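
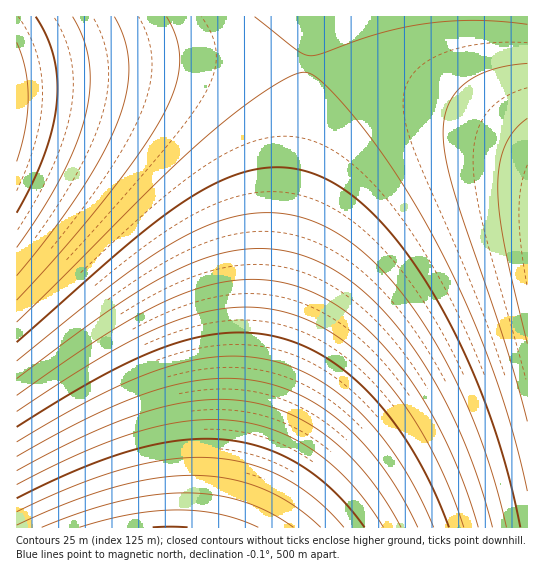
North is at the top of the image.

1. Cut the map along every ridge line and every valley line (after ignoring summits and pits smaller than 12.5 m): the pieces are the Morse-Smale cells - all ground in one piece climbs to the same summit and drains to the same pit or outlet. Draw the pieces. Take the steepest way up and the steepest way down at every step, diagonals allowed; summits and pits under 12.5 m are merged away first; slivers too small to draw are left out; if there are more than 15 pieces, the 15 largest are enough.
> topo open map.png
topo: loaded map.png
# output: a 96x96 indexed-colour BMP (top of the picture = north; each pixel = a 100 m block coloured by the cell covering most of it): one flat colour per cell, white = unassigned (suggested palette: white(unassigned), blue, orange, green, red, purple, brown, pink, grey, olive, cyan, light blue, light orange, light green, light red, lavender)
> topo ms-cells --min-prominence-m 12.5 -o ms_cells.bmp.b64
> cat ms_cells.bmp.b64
<image width="96" height="96" href="data:image/bmp;base64,Qk12EgAAAAAAAHYAAAAoAAAAYAAAAGAAAAABAAQAAAAAAAASAAATCwAAEwsAABAAAAAAAAAA////ALR3HwAOf/8ALKAsACgn1gC9Z5QAS1aMAMJ34wB/f38AIr28AM++FwDox64AeLv/AIrfmACWmP8A1bDFABERERERERERERERERERERERERESIiIiIiIiIiIiIiIiIiIiIiIiIiIiIiIiIiIiIhERERERERERERERERERERERERERIiIiIiIiIiIiIiIiIiIiIiIiIiIiIiIiIiIiIhERERERERERERERERERERERERERIiIiIiIiIiIiIiIiIiIiIiIiIiIiIiIiIiIiIhERERERERERERERERERERERERERIiIiIiIiIiIiIiIiIiIiIiIiIiIiIiIiIiIiIhERERERERERERERERERERERERERIiIiIiIiIiIiIiIiIiIiIiIiIiIiIiIiIiIiIhEREREREREREREREREREREREREREiIiIiIiIiIiIiIiIiIiIiIiIiIiIiIiIiIiIhEREREREREREREREREREREREREREiIiIiIiIiIiIiIiIiIiIiIiIiIiIiIiIiIiIhEREREREREREREREREREREREREREiIiIiIiIiIiIiIiIiIiIiIiIiIiIiIiIiIiIhEREREREREREREREREREREREREREiIiIiIiIiIiIiIiIiIiIiIiIiIiIiIiIiIiIhERERERERERERERERERERERERERESIiIiIiIiIiIiIiIiIiIiIiIiIiIiIiIiIiIhERERERERERERERERERERERERERESIiIiIiIiIiIiIiIiIiIiIiIiIiIiIiIiIiIhERERERERERERERERERERERERERESIiIiIiIiIiIiIiIiIiIiIiIiIiIiIiIiIiIhERERERERERERERERERERERERERESIiIiIiIiIiIiIiIiIiIiIiIiIiIiIiIiIiIhERERERERERERERERERERERERERERIiIiIiIiIiIiIiIiIiIiIiIiIiIiIiIiIiIhERERERERERERERERERERERERERERIiIiIiIiIiIiIiIiIiIiIiIiIiIiIiIiIiIhERERERERERERERERERERERERERERIiIiIiIiIiIiIiIiIiIiIiIiIiIiIiIiIiIhERERERERERERERERERERERERERERIiIiIiIiIiIiIiIiIiIiIiIiIiIiIiIiIiIhERERERERERERERERERERERERERERIiIiIiIiIiIiIiIiIiIiIiIiIiIiIiIiIiIhEREREREREREREREREREREREREREREiIiIiIiIiIiIiIiIiIiIiIiIiIiIiIiIiIhEREREREREREREREREREREREREREREiIiIiIiIiIiIiIiIiIiIiIiIiIiIiIiIiIhEREREREREREREREREREREREREREREiIiIiIiIiIiIiIiIiIiIiIiIiIiIiIiIiIhEREREREREREREREREREREREREREREiIiIiIiIiIiIiIiIiIiIiIiIiIiIiIiIiIhERERERERERERERERERERERERERERESIiIiIiIiIiIiIiIiIiIiIiIiIiIiIiIiIhERERERERERERERERERERERERERERESIiIiIiIiIiIiIiIiIiIiIiIiIiIiIiIiIhERERERERERERERERERERERERERERESIiIiIiIiIiIiIiIiIiIiIiIiIiIiIiIiIhERERERERERERERERERERERERERERESIiIiIiIiIiIiIiIiIiIiIiIiIiIiIiIiIhERERERERERERERERERERERERERERESIiIiIiIiIiIiIiIiIiIiIiIiIiIiIiIiIhERERERERERERERERERERERERERERESIiIiIiIiIiIiIiIiIiIiIiIiIiIiIiIiIhERERERERERERERERERERERERERERERIiIiIiIiIiIiIiIiIiIiIiIiIiIiIiIiIhERERERERERERERERERERERERERERERIiIiIiIiIiIiIiIiIiIiIiIiIiIiIiIiIhERERERERERERERERERERERERERERERIiIiIiIiIiIiIiIiIiIiIiIiIiIiIiIiIhERERERERERERERERERERERERERERERIiIiIiIiIiIiIiIiIiIiIiIiIiIiIiIiIhERERERERERERERERERERERERERERERIiIiIiIiIiIiIiIiIiIiIiIiIiIiIiIiIhEREREREREREREREREREREREREREREREiIiIiIiIiIiIiIiIiIiIiIiIiIiIiIiIhEREREREREREREREREREREREREREREREiIiIiIiIiIiIiIiIiIiIiIiIiIiIiIiIhEREREREREREREREREREREREREREREREiIiIiIiIiIiIiIiIiIiIiIiIiIiIiIiIhEREREREREREREREREREREREREREREREiIiIiIiIiIiIiIiIiIiIiIiIiIiIiIiIhEREREREREREREREREREREREREREREREiIiIiIiIiIiIiIiIiIiIiIiIiIiIiIiIhEREREREREREREREREREREREREREREREiIiIiIiIiIiIiIiIiIiIiIiIiIiIiIiIhERERERERERERERERERERERERERERERESIiIiIiIiIiIiIiIiIiIiIiIiIiIiIiIhERERERERERERERERERERERERERERERESIiIiIiIiIiIiIiIiIiIiIiIiIiIiIiIhERERERERERERERERERERERERERERERESIiIiIiIiIiIiIiIiIiIiIiIiIiIiIiIhERERERERERERERERERERERERERERERESIiIiIiIiIiIiIiIiIiIiIiIiIiIiIiIhERERERERERERERERERERERERERERERESIiIiIiIiIiIiIiIiIiIiIiIiIiIiIiIhERERERERERERERERERERERERERERERESIiIiIiIiIiIiIiIiIiIiIiIiIiIiIiIhERERERERERERERERERERERERERERERERIiIiIiIiIiIiIiIiIiIiIiIiIiIiIiIhERERERERERERERERERERERERERERERERIiIiIiIiIiIiIiIiIiIiIiIiIiIiIiIhERERERERERERERERERERERERERERERERIiIiIiIiIiIiIiIiIiIiIiIiIiIiIiIhERERERERERERERERERERERERERERERERIiIiIiIiIiIiIiIiIiIiIiIiIiIiIiIhERERERERERERERERERERERERERERERERIiIiIiIiIiIiIiIiIiIiIiIiIiIiIiIhERERERERERERERERERERERERERERERERIiIiIiIiIiIiIiIiIiIiIiIiIiIiIiIhEREREREREREREREREREREREREREREREREiIiIiIiIiIiIiIiIiIiIiIiIiIiIiIhEREREREREREREREREREREREREREREREREiIiIiIiIiIiIiIiIiIiIiIiIiIiIiIhEREREREREREREREREREREREREREREREREiIiIiIiIiIiIiIiIiIiIiIiIiIiIiIhEREREREREREREREREREREREREREREREREiIiIiIiIiIiIiIiIiIiIiIiIiIiIiIhEREREREREREREREREREREREREREREREREiIiIiIiIiIiIiIiIiIiIiIiIiIiIiIhEREREREREREREREREREREREREREREREREiIiIiIiIiIiIiIiIiIiIiIiIiIiIiIhEREREREREREREREREREREREREREREREREiIiIiIiIiIiIiIiIiIiIiIiIiIiIiIhERERERERERERERERERERERERERERERERESIiIiIiIiIiIiIiIiIiIiIiIiIiIiIhERERERERERERERERERERERERERERERERESIiIiIiIiIiIiIiIiIiIiIiIiIiIiIhERERERERERERERERERERERERERERERERESIiIiIiIiIiIiIiIiIiIiIiIiIiIiIhERERERERERERERERERERERERERERERERESIiIiIiIiIiIiIiIiIiIiIiIiIiIiIhERERERERERERERERERERERERERERERERESIiIiIiIiIiIiIiIiIiIiIiIiIiIiIhERERERERERERERERERERERERERERERERESIiIiIiIiIiIiIiIiIiIiIiIiIiIiIhERERERERERERERERERERERERERERERERESIiIiIiIiIiIiIiIiIiIiIiIiIiIiIhERERERERERERERERERERERERERERERERERIiIiIiIiIiIiIiIiIiIiIiIiIiIiIhERERERERERERERERERERERERERERERERERIiIiIiIiIiIiIiIiIiIiIiIiIiIiIhERERERERERERERERERERERERERERERERERIiIiIiIiIiIiIiIiIiIiIiIiIiIiIhERERERERERERERERERERERERERERERERERIiIiIiIiIiIiIiIiIiIiIiIiIiIiIhERERERERERERERERERERERERERERERERERIiIiIiIiIiIiIiIiIiIiIiIiIiIiIhERERERERERERERERERERERERERERERERERIiIiIiIiIiIiIiIiIiIiIiIiIiIiIhERERERERERERERERERERERERERERERERERIiIiIiIiIiIiIiIiIiIiIiIiIiIiIhEREREREREREREREREREREREREREREREREREiIiIiIiIiIiIiIiIiIiIiIiIiIiIhEREREREREREREREREREREREREREREREREREiIiIiIiIiIiIiIiIiIiIiIiIiIiIhEREREREREREREREREREREREREREREREREREiIiIiIiIiIiIiIiIiIiIiIiIiIiIhEREREREREREREREREREREREREREREREREREiIiIiIiIiIiIiIiIiIiIiIiIiIiIhEREREREREREREREREREREREREREREREREREiIiIiIiIiIiIiIiIiIiIiIiIiIiIhEREREREREREREREREREREREREREREREREREiIiIiIiIiIiIiIiIiIiIiIiIiIiIhEREREREREREREREREREREREREREREREREREiIiIiIiIiIiIiIiIiIiIiIiIiIiIhERERERERERERERERERERERERERERERERERESIiIiIiIiIiIiIiIiIiIiIiIiIiIhERERERERERERERERERERERERERERERERERESIiIiIiIiIiIiIiIiIiIiIiIiIiIhERERERERERERERERERERERERERERERERERESIiIiIiIiIiIiIiIiIiIiIiIiIiIhERERERERERERERERERERERERERERERERERESIiIiIiIiIiIiIiIiIiIiIiIiIiIhERERERERERERERERERERERERERERERERERESIiIiIiIiIiIiIiIiIiIiIiIiIiIhERERERERERERERERERERERERERERERERERESIiIiIiIiIiIiIiIiIiIiIiIiIiIhERERERERERERERERERERERERERERERERERESIiIiIiIiIiIiIiIiIiIiIiIiIiIhERERERERERERERERERERERERERERERERERERIiIiIiIiIiIiIiIiIiIiIiIiIiIhERERERERERERERERERERERERERERERERERERIiIiIiIiIiIiIiIiIiIiIiIiIiIhERERERERERERERERERERERERERERERERERERIiIiIiIiIiIiIiIiIiIiIiIiIiIhERERERERERERERERERERERERERERERERERERIiIiIiIiIiIiIiIiIiIiIiIiIiIhERERERERERERERERERERERERERERERERERERIiIiIiIiIiIiIiIiIiIiIiIiIiIhERERERERERERERERERERERERERERERERERERIiIiIiIiIiIiIiIiIiIiIiIiIiIhERERERERERERERERERERERERERERERERERERIiIiIiIiIiIiIiIiIiIiIiIiIiIhEREREREREREREREREREREREREREREREREREREiIiIiIiIiIiIiIiIiIiIiIiIiIhEREREREREREREREREREREREREREREREREREREiIiIiIiIiIiIiIiIiIiIiIiIiIhEREREREREREREREREREREREREREREREREREREiIiIiIiIiIiIiIiIiIiIiIiIiIg=="/>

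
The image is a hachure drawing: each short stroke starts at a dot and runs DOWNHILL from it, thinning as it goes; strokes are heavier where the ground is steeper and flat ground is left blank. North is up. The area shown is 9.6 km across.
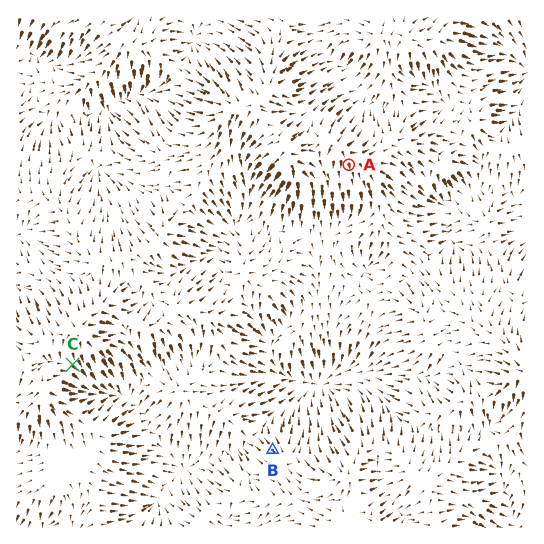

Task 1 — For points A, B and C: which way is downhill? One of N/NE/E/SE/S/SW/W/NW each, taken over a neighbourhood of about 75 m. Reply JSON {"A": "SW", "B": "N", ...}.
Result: {"A": "S", "B": "NW", "C": "SE"}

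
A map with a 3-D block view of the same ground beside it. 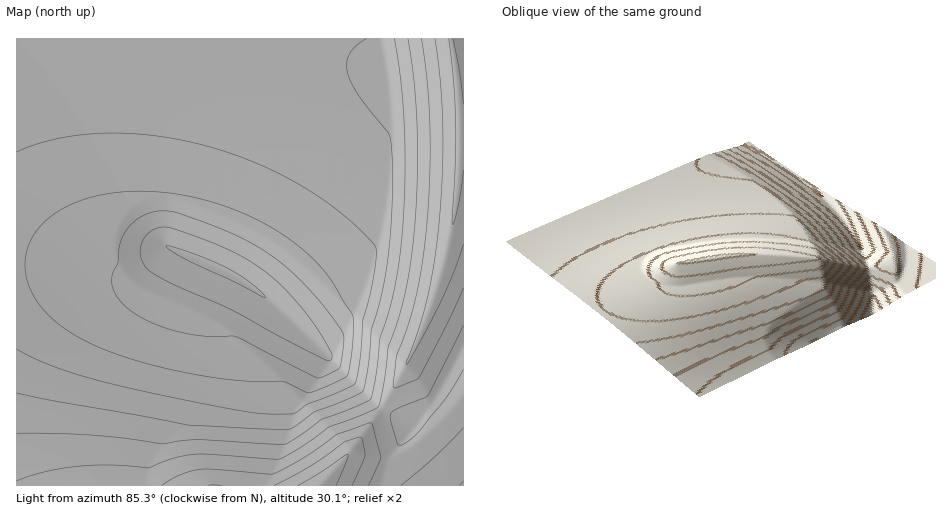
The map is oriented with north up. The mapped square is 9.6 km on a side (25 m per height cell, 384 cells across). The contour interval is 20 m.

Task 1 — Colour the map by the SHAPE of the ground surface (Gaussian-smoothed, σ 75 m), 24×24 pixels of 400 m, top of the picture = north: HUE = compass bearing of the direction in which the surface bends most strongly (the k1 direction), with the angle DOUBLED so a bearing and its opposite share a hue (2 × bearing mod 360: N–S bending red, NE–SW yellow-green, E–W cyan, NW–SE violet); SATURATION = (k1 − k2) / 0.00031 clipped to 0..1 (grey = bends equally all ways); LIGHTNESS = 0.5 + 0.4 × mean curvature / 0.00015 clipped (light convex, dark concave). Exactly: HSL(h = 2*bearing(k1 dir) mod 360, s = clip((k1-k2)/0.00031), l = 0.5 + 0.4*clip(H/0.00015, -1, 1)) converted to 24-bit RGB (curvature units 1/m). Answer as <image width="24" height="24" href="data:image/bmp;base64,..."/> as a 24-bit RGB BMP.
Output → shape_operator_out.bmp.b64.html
<image width="24" height="24" href="data:image/bmp;base64,Qk32BgAAAAAAADYAAAAoAAAAGAAAABgAAAABABgAAAAAAMAGAAATCwAAEwsAAAAAAAAAAAAAgnh3gXd3gHd2f3Z2fnZ1fXd2lodznIRkfG1helZUdFVcdH5Uf4NIz4F2kJJ7b4l1ADMcMnhYgIJ6xamCgoR8fH5/fH1/fnyAg3d4gnd4gXd4gXZ4gHd4f3d4g3l3sXJvfmdre2R2e3R8fX96fYF7not8v56Fe4p+aox5ADMhamk0xZ8yha0cXoFnfHyAfHx/hHh7g3h7g3h7gnh7gXh7gHl8f3p8mHmErXGcgG2Fe3t/fYF9fYN9f4Z9z62OfY2BiHdyZDVYADMlnah466+pAJomSn1lfHyAhHl+hHl+hHl+g3l/g3p/gnuAgXyAgH6Bjn2Ql3yujICxiYKxhoKug4Kp0KWZnoF5fUVjeIqJKIBvBbdxibu39sHZEXZaTn9whXqBhXqBhXqChXuDhHyEg32EgX6EgH+Ef4GEf4OFf4aHf4eKgIiQgIeYq32r8E2FeYCNfo6LhcusALyhSXS5r3K5+JK0FWpShnuEhnyFhnyGhX2GhH6Ggn6GgX+HgICHgIOIgIWJgIeKgImKgIqLhHWJf0NlwIKQy5OaiMqtm+fEWZKRADAzjj+J542Wz39zhnyGhX2HhX6HhH6Ig3+IgoCJgICJgIKKgYSLgYaLgYiMgYmMiHOKgENleXeKgIuM7+HUs+rNf5GRfYeMBCEvJkRhjH1//MvGhH6HhH6Ig3+Ig3+JgoCKgYCLgYKLgYSMgYaNgYeNgYiNi26GgkVlenqLf4qMh8ats+vM3qWjf4eNhE1zXUmCACkzfHuB4JySgn6Ign+IgoCJgYCKgYGLgYKMgYSNgoWNgoeOf4OMhllhgEteeoOLgImNi8y1nebIgYuO2pyXpUtuh15+foOKACc1S2x+jXt8gH+IgICJgICKgYGLgYOMgYSMgoWNi3mIhl1VgVBIhmRqeoiMe4yOjtW/meHGgoiMgYCInUln33Bwf4KKfoGJQGqEAyg8gHt+f4CIgIGJgIKKgYOLgYSLf36LjE1ZhlZMinJwgIaMfYeMe5icnenfk9TEg4SLgn+Hg0hnhVx04a2akYGKfn+IeXyHAB0zenaAf4KIgIOIgISJgYWKgYWKiEuPp2uTl4iOg4eLgZegldDfp+ftiK2uioSKiX6Gg0NghWF0gn+EvpeFvZmGf36Hf36GAR46S198f4SHgISIgIWIgYaJf4SJV0CZmIaxvqPNqdrpn9bohqawh4WJiYSGim91gj1QhWh0g3+Dg36DkIF93bWVgH6GgH2FKkl3DyxWf4WGf4WHgIaHgIaHf4WHPmeWg6Swn9K0k6iLgYWFhIODh3h2hU1JgkVJg3d6gn6Bgn6Bgn2Ag3x/4b6Wh36HgX2EYmqFABIzfoWFf4WFf4WEgIWEgIWET4qEVKh5k6yBnpSAg3BogFNDgFFEg29sgn5+gn5+gn1+gnx+gnx+gnx+2ryNlIZ+gX2EeniEAA8zfoSCfoSCfoSBf4SBf4SAfYR/UYhRcY8+jHA+glxOg3p0gn99gn59gn18gnx8gnx8gXt8gXt8gXt8yLGDrJyAgn2EgHyEAAszfYOAfYN/foN+foN+foN+f4N+gIJ+gYJ9goJ8goF9goB8gn98gn58gX17gXx7gXt7gXt7gXt7gXt7s6V9wLGEgn2DgX2DAAczfYJ9fYJ9fYJ9foJ9f4J8gIJ8gYJ8gYJ8goF8goB7gX97gX57gX17gX16gXx6gXt6gXt6gXt7gXt7pZ17y8GIgn6DgX6DAAQzfYJ8fYJ8foJ8f4J8f4J8gIJ7gYJ7gYF7gYB7gX97gX96gX56gX16gX16gXx6gXx6gXt7gXt7gHt7n5t7z8uKgn6DgX6DAQI3fYF8foF8foF8f4F7gIF7gIF7gYF7gYF7gYB6gX96gX56gX56gX16gX16gXx7gXx7gHx7gHx7gHx8oaB8zM6Kgn6EgX6DBAE1foF8foF8f4F7f4F7gIF7gIF7gYF7gYB7gX97gX96gX56gX57gX17gH17gH17gH17gH18gH18gH18p6t9v8aHgn6EgX6EBwAzfoF8f4F8f4F8gIF7gIF7gIF7gYB7gYB7gH97gH97gH57gH57gH57gH57gH18gH18gH18gH19gH19sb2BrbaDgn6EgX6ECgAzf4B8f4B8f4B8gIB8gIB8gIB8gIB8gH98gH98gH98gH58gH58gH58gH58gH58gH59gH59gH59gH59vNGKmJ+Agn+EgHyEDgAzf4B9f4B9gIB8gIB8gIB8gIB8gIB8gH98gH98gH98gH98gH99gH59gH59gH59gH59gH5+gH5+gH9+wd6Ti4uAgn+EeXKFEQAz"/>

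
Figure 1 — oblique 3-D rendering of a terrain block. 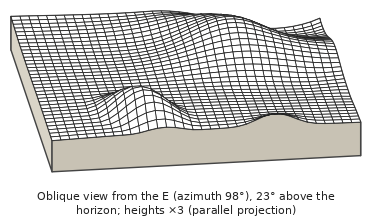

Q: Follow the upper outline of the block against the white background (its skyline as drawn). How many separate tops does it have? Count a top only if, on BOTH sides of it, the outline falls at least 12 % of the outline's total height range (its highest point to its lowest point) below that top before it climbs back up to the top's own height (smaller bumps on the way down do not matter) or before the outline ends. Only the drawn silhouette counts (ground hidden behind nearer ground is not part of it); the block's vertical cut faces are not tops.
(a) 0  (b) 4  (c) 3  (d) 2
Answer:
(d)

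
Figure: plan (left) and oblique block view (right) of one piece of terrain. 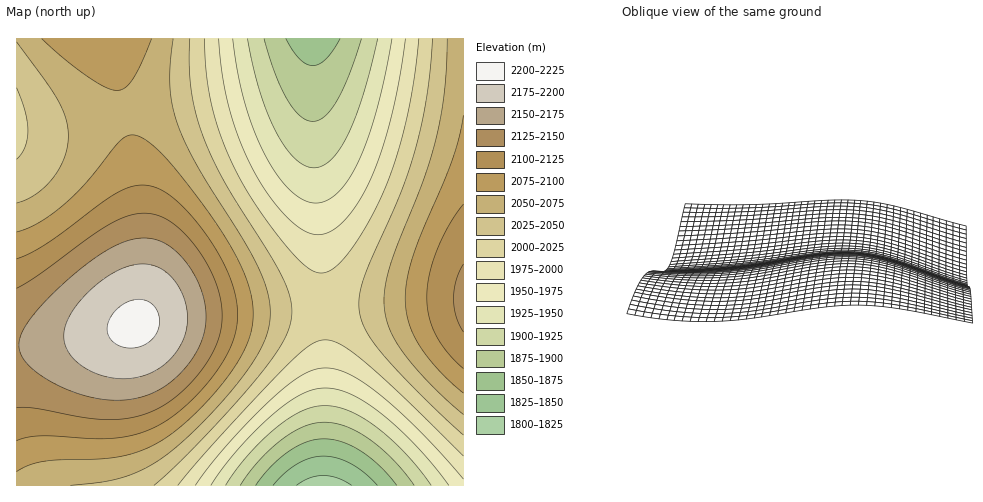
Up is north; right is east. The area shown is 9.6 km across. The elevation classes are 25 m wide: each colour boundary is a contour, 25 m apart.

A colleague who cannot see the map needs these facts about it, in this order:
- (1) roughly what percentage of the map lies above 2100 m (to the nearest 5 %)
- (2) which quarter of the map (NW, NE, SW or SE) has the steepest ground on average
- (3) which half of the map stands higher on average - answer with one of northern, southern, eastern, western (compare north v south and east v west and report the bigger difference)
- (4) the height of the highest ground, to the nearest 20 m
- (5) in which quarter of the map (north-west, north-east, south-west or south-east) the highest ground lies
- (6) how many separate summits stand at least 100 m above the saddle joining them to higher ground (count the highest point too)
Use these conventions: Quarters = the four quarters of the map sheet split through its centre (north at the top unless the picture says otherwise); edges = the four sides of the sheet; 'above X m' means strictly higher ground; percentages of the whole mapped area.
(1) Ground above 2100 m makes up about 25 % of the sheet.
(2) The steepest ground, on average, is in the south-east quarter.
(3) The western half stands higher on average than the eastern half.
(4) About 2200 m is the highest elevation on the sheet.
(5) Look to the south-west quarter for the highest ground.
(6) Counting only tops that stand 100 m proud, the map has 2 summits.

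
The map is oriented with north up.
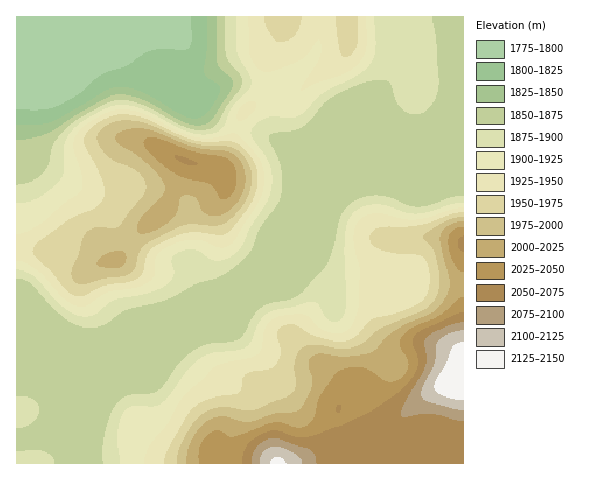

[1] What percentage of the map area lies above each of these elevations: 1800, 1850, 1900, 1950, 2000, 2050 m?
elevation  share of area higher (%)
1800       95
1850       90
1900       51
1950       31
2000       17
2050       7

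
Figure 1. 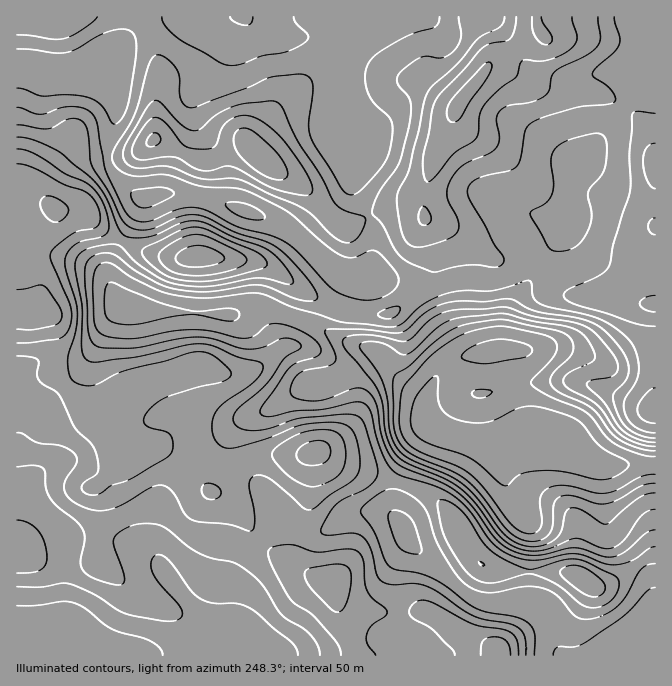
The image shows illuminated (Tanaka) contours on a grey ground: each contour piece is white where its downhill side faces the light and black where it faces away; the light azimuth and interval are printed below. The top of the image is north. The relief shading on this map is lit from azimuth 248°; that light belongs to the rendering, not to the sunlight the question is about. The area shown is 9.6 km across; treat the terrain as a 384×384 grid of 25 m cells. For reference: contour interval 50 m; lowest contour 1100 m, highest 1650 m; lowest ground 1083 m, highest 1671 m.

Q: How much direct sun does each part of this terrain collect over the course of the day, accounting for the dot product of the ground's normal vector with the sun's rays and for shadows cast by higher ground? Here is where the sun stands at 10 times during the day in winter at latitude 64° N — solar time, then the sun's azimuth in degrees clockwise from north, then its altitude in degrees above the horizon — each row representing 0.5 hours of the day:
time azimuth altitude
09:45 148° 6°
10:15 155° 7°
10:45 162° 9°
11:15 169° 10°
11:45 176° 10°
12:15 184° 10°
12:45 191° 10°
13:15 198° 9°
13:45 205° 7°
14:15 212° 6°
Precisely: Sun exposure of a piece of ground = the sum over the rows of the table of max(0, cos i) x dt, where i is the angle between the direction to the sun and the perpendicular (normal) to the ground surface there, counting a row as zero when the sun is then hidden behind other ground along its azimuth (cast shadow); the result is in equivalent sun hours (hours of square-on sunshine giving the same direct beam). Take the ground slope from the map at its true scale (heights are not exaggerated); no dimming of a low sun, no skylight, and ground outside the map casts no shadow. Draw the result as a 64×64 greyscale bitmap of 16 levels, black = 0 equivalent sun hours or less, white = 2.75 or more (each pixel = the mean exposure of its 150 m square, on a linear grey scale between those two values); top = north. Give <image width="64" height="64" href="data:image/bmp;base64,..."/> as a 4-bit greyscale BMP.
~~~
<image width="64" height="64" href="data:image/bmp;base64,Qk12CAAAAAAAAHYAAAAoAAAAQAAAAEAAAAABAAQAAAAAAAAIAAATCwAAEwsAABAAAAAAAAAAAAAAABEREQAiIiIAMzMzAERERABVVVUAZmZmAHd3dwCIiIgAmZmZAKqqqgC7u7sAzMzMAN3d3QDu7u4A////AERERERERVVVVVVEREVVVVVERERERERUQzNERFVUREREM0RERFVmd3ZmZVVVVnd3dmVEREREVmUgATRFVmZURERERERFV3iId2ZVVVZniIh3dlREREVVQQAAAjRWeHZURFVVRFVniIh2VVVVZneJiHd2VVRFVUIAAAAAJFeKqXVEZmZWZ3iIdlRERVZmd3iIdmVUREREIAAAAAEkaJvLl1V4h3eIiHdkMzRWZmZmd3d2VUMhIiEAAAABJFaJq7qYZZmZmZmYZUMjRWZmZmZmZ2ZVMgAAAAAAE0VniruoZnd2qpmJmYZTMjRVZmZnd2ZVRERCEAAAACe7upmrqWMRNneYdmZmVDMzRWZmZmd2VUIRE0MQAAACeYZVQzMyAAADaHZUREQzNERWZmZmZmVDEAABIyAAACeGMQAAAAAAAAFGVEREQzNEVWd3ZmZmUyEAAAASIQACaHQQAAAAAAAAABIiM0REREVmd3dmZmVCEAAAAAEiIjV3UhAAAAAAAAAAABEjRFVVZnd3d3d3ZTISIhAAASIzRmZBAAAAAAAAAAAAEjRWd3d3d3ZneIdlMzRnUgARI0VmUxAAAAAAAAAAAAAzRXiamYd2ZmZ4d1Q0VneHVDRFVnZBAAAAAAAAAAAAAERWiamYh3ZmVmZlQzVnd4mZh3d4hRAAAAAAAAAAAAAAVVVWZmZ4dmZVREMzVoiImqqpiIdBAAAAAAAAAAAAAABVRDISRoiHdlQyI0V4iYiZmId1MQAAAAAAAAAAAAAAAFVUMRJGiJmHVDIjRoiIiIh2VTEAAAAAAAAAAAAAAAAAZ3ZUNFZmd3ZUMiJFZmZmZlRDIAAAAAAAAAAAAAAAAAN4iHdmVDM0VUQzIRIiIjNEQzIQAAAAAAAAAAAAAAE3vnd3eIdTIRI0REMhAAAAABEiMiAAAAAAAAAAAAABJb//VVVmZlQyIiNFRCEAAAAAAAEiIAAAAAAAAQAAARJb7/5ERFVURFRDMzRFQxAAAAAAABIwAAAAASIRIREjRpqqmERVVUNFZmVURFZ3UgAAAAAAAjEAAAESMzMzNWebuXVEVWZUMzRWZmZVVomXQAAAAAABIQAAASM0RVZ4rO2mMiNmZlMiEjRmd3dneZl0AAAAAAASEAAREiI1Znm8uVIRElVVQyERATRWd3dmeIcwAAAAABNUIRERABIjNEQxAAEiVERDEAAAARNFZUM0V2QQAAERE2hzIREQAAAAAAABIzNmREQgAAAAAAEiEAAUeZhTIQEkeZdTIiIREQAAASRmQ6mHZTAAAAAAAAAAAAFHh1IREkaJqoZUQzMzIhI1Z4dDu7qXQQAAAAAAAAAAABEQEjVoq6maqodlVWZlVmeJh1WJmpdRAAAAAAAAAAAAAAAnve7+ypmru7ur3u3cu7qYiGZmZlIAAAAAAAAAAAAAFIzdzMu7qqve////////26mqREMzQxAAAAAAAAABEjabqFMiI2m8zd7//+7///7Kh3czMhIyIQAAABEjRFVXrLlSAAAAFZzN3d3bmIiId2VEMxIiEjMyM1es///ty7zKcxAAAAATWKqqqrp1QzIREiIiERIiNERpvf//////7JUhEREREjRFZ4iIiHUyIRESIzMiESNFZ5zd3d3d3d24MQATRVRWdmVWZmZmZUIiESM0RDMjRWeau6l2Znd2VTEAATV4h3iIh2ZmVURVQyIiM0RVREV4mrumMhEREQAAAAASWJmId4mYh3ZUMzRDMzMzREVVZ4q8ylEAAAAAAAAAASR5mId2eJmHZUMiIzRDMzM0RWZniauVEAAAAAAAAAACRoh1ZmZWd3ZUMiIjRERDMzREZmZnh1IAAAAAAAAAACRodSI1ZVVVRDIiIzREREQzMzNVVERTIQAAAAAAAAACV5liABRVRDMiIiM0REREREMzM0RDIRERAAAAAAAAAUirqEIAEkRDMzIiNEVVVEREQzM0MyEAAAAAAAAAAAE2nMuFMhARIjNFVERVZmVURERDM0UiEAAAASRCEREjVorLlkIRIhEREkZmZnd3ZUREREM0VhAAAAASWJmIm7qZq6dDIREjIhETRneIiHdlRERERERVAAAAASJIvLuWRGiYUyEREjMzIiNFaImIdlREREREREQAAAAiIRN6p0EBRnUhEREjNEQzMzRXiYdlVVVEREREMgAAAiMhASRTEAE0MQAREiNEREMyI1Z3ZURFVVVUREMhAAABIiEAABEAEiIAABIjNERERDMzRmVDNEVmZmVVVCEAAAABEQAAAAABAAABIjRERERUQzNFZURFZ3d3d3dkMgAAAAARERABAQAAAAEjREREVVVUMzRWZmeIiId4h1QiAAAAAAERERIREAAAASNERERVVlQyEkaIiImHZmZlQiIAAAAAERERIzIhAAABEjREREVWVDEAJXiHd2VEQzMiIgAAAAEiEiIzMyEQAAABIzREREREMQACV3ZVVUQzIiMzERERIiIiIiMiIhEAAAASMzRDMiIhAAElZUVnh3VERERVVWVDMyIiIRESERERAREiMzIiEiEAABJEV5q6mXZlVZmamGVDMzIRESIiMyIiIiIzIiEREREQABNnmZmIh2VVqqqph1VEMhEiI0RURDMzMzMyIhEREREAAlZlVVVVREWIiIiZiHZDIjNERVRERERERDMiIREjMgACRUIjMzMzRFVVVmd3dlQzREREREREREREQzMzIjRCEBNEMzNEMzRE"/>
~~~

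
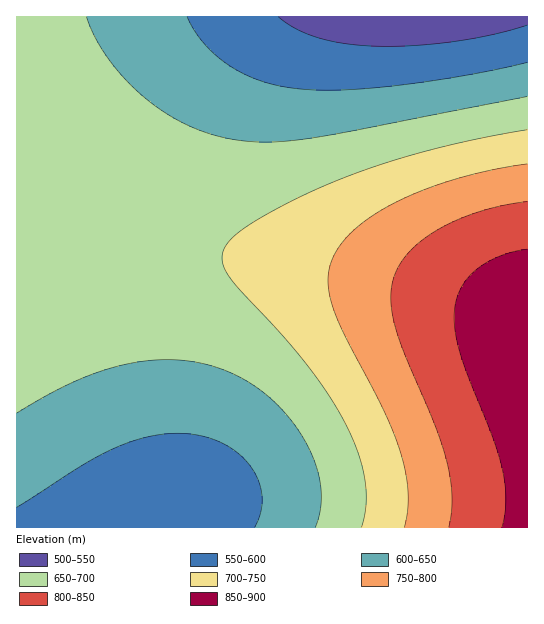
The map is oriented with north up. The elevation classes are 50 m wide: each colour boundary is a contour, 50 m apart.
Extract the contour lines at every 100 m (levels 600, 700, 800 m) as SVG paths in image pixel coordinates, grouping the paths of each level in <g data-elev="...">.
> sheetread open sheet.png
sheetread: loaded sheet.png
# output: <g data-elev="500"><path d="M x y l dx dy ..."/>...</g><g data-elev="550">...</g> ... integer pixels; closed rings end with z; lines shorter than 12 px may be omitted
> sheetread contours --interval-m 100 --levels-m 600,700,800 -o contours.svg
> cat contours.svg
<g data-elev="600"><path d="M17 507l66-42 34-18 18-7 18-4 17-2 17 0 20 3 18 7 14 10 12 13 8 15 3 15-1 16-6 14"/><path d="M527 62l-64 14-73 10-55 4-42-2-35-8-16-7-14-8-13-10-11-12-10-13-7-13"/></g><g data-elev="700"><path d="M527 130l-50 9-48 11-45 13-42 15-44 20-42 23-23 16-9 13-2 12 7 15 54 59 23 28 24 33 17 30 12 28 6 26 1 24-5 22"/></g><g data-elev="800"><path d="M527 202l-24 3-24 7-22 8-20 10-17 12-13 12-9 13-5 15-2 23 6 26 9 27 30 71 12 37 4 32-3 29"/></g>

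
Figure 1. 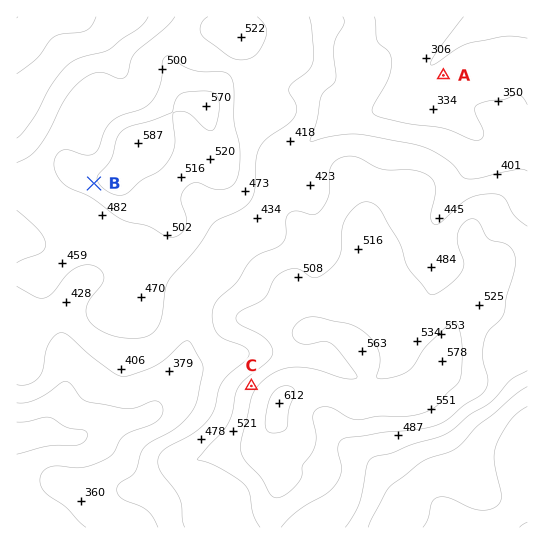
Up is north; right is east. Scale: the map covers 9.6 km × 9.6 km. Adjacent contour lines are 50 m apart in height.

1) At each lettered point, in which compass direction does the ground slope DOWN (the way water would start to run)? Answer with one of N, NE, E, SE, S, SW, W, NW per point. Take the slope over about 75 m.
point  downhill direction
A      NW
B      SW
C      NW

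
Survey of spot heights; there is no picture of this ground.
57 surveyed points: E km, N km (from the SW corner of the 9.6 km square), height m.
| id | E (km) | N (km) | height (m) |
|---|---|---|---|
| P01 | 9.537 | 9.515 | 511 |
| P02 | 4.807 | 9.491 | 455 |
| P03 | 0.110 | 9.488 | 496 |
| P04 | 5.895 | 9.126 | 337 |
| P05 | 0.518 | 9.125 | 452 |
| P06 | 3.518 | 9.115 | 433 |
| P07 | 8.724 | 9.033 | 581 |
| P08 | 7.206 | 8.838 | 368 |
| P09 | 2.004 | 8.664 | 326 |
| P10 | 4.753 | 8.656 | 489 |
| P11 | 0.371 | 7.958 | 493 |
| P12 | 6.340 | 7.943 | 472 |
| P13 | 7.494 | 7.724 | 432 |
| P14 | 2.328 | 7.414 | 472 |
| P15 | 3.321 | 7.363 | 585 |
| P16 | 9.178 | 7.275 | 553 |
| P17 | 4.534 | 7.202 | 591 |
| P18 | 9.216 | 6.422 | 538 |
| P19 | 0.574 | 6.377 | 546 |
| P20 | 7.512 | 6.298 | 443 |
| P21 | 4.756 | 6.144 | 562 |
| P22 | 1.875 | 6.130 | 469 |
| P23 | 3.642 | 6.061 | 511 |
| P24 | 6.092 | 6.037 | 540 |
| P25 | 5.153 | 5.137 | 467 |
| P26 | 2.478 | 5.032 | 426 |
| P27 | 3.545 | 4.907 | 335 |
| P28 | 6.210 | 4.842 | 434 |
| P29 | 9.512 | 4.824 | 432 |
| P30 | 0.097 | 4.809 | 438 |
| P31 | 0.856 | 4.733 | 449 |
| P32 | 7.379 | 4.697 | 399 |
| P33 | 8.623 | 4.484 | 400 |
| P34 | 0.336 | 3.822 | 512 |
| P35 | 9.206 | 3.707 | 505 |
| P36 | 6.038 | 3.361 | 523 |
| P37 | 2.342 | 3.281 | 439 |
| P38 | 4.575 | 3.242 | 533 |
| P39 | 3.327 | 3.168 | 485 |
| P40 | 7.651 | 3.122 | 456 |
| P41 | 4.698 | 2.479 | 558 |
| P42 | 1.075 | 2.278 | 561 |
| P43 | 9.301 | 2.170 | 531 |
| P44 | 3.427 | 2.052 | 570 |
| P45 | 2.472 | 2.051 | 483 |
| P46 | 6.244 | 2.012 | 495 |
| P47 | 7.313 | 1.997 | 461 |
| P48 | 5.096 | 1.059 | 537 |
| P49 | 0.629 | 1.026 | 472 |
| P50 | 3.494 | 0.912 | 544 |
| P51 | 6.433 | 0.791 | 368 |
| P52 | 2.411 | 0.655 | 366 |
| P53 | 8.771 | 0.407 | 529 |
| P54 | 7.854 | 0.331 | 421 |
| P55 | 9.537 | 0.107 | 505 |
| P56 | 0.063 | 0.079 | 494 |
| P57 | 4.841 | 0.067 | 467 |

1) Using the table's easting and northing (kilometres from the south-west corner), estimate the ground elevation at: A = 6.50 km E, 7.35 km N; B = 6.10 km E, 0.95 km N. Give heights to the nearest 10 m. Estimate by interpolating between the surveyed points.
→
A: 480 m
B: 430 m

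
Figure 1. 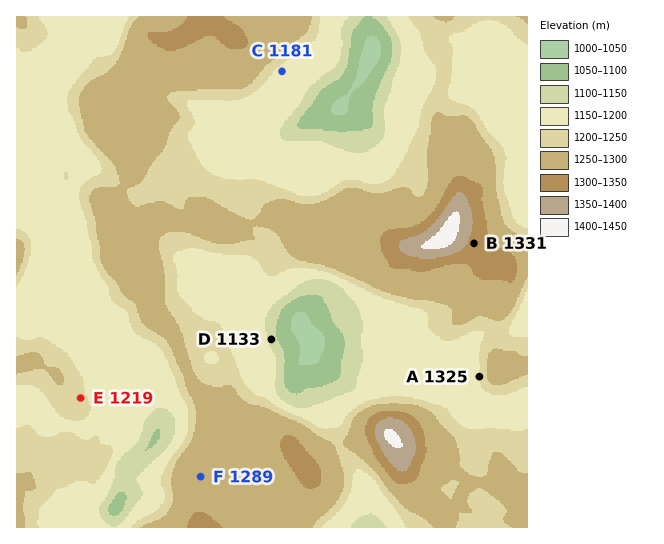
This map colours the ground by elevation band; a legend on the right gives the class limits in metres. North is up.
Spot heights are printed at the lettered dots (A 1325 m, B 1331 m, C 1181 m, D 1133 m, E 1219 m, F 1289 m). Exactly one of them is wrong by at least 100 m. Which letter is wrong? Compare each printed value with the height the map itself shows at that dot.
A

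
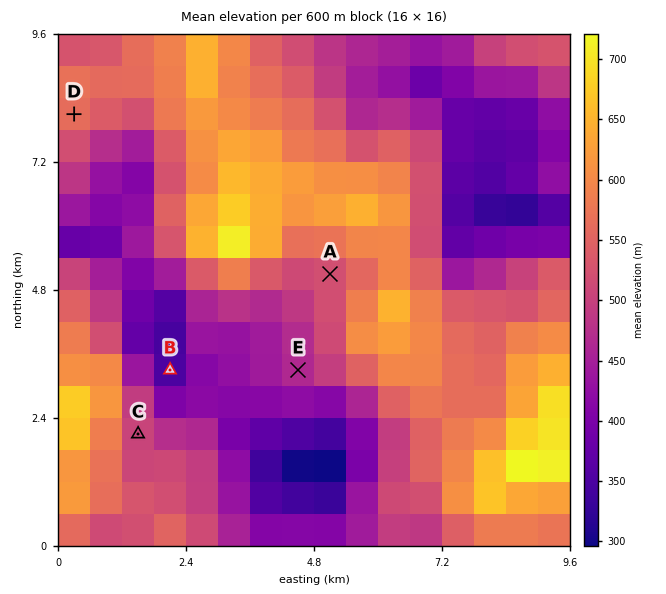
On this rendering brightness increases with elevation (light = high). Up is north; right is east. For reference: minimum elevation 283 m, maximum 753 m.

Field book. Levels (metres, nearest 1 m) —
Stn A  517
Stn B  338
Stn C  500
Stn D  565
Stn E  470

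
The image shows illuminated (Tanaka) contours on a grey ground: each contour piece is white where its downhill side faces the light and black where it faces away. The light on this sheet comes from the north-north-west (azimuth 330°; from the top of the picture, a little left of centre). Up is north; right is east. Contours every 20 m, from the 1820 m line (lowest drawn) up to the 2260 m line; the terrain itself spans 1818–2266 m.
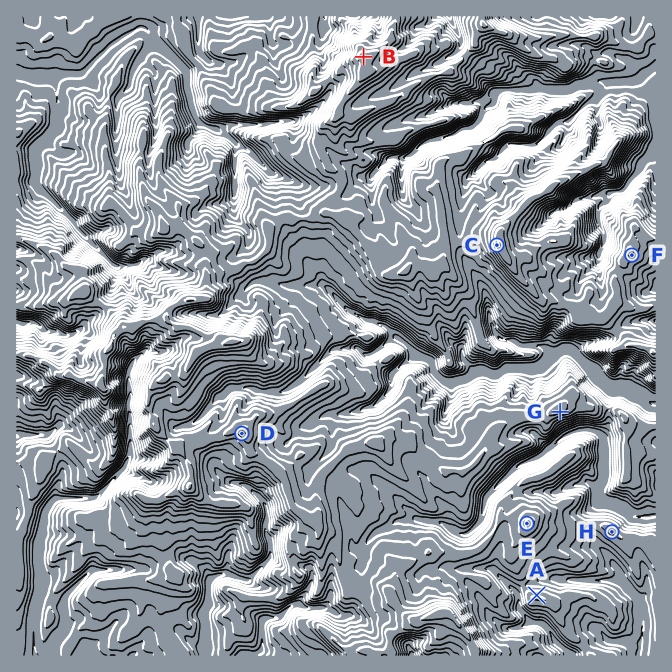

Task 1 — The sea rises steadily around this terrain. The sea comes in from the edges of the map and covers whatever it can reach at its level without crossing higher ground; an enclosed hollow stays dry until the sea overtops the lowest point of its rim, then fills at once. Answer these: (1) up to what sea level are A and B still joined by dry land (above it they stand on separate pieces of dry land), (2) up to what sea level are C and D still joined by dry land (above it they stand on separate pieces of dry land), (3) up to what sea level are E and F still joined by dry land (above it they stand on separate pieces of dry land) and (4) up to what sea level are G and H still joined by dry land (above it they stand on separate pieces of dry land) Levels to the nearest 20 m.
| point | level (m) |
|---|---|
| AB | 1920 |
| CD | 2060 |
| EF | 2000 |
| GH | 1900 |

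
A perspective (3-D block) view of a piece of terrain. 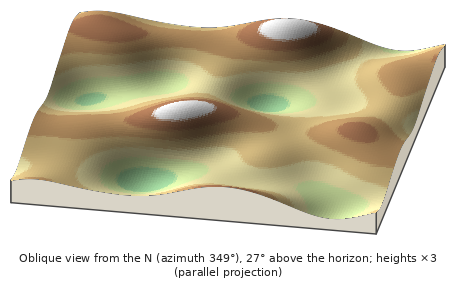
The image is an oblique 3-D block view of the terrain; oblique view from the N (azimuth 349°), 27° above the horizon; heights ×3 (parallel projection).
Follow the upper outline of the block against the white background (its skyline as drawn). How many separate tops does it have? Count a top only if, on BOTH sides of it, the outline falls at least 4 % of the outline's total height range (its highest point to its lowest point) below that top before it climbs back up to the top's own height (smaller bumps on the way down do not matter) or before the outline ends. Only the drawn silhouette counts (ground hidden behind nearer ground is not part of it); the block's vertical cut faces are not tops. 2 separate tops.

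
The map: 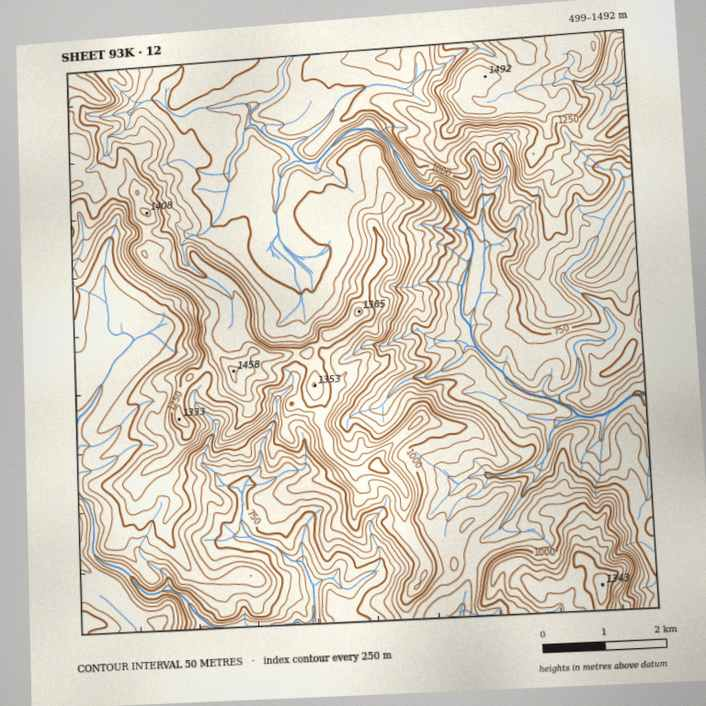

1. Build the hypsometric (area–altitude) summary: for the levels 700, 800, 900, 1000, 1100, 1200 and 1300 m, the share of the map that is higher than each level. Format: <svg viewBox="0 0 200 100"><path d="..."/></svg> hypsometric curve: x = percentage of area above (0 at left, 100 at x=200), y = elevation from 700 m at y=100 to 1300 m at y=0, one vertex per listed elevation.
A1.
<svg viewBox="0 0 200 100"><path d="M180 100l-18-17-25-16-48-17-35-17-21-16-17-17"/></svg>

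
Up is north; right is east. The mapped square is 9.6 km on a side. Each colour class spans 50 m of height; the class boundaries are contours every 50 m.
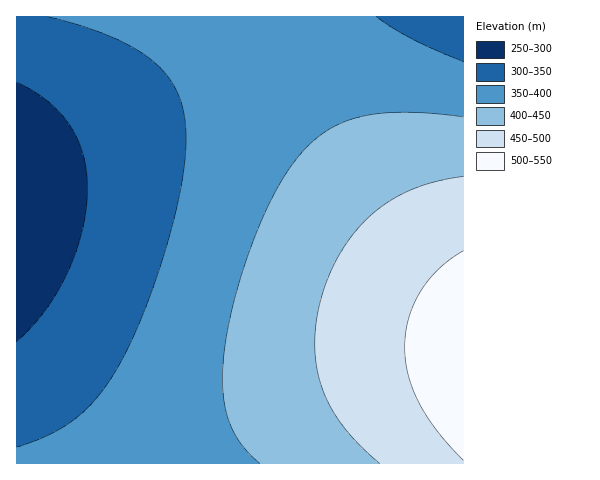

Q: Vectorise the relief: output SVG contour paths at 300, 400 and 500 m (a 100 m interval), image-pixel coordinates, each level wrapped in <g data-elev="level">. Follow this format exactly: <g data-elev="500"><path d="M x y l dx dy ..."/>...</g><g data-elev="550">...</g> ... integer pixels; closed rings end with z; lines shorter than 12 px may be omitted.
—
<g data-elev="300"><path d="M17 82l16 9 14 10 13 11 10 13 8 14 5 15 3 17 2 17-2 20-3 21-7 22-8 21-11 20-12 19-13 16-15 15"/></g><g data-elev="400"><path d="M463 117l-37-4-30-1-26 3-22 5-19 9-17 13-16 18-15 22-20 40-18 49-13 49-7 43 0 32 6 26 12 23 19 19"/></g><g data-elev="500"><path d="M463 251l-24 18-19 23-6 13-5 14-4 28 3 28 11 28 18 28 26 29"/></g>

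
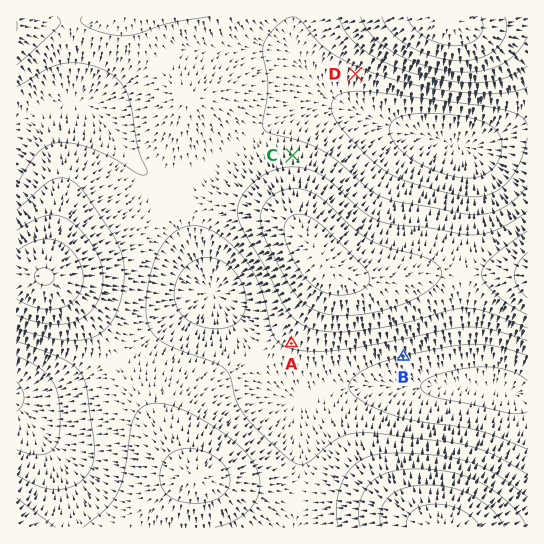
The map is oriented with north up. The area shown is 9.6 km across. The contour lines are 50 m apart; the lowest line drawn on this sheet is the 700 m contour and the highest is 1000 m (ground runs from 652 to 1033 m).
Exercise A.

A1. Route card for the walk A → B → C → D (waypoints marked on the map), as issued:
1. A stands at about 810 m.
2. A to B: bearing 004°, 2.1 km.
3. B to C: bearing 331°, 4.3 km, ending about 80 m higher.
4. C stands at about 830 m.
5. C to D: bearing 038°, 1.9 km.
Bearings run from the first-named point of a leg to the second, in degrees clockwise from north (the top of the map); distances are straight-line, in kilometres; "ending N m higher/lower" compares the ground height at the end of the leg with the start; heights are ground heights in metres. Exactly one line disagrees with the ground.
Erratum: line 2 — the bearing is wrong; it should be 097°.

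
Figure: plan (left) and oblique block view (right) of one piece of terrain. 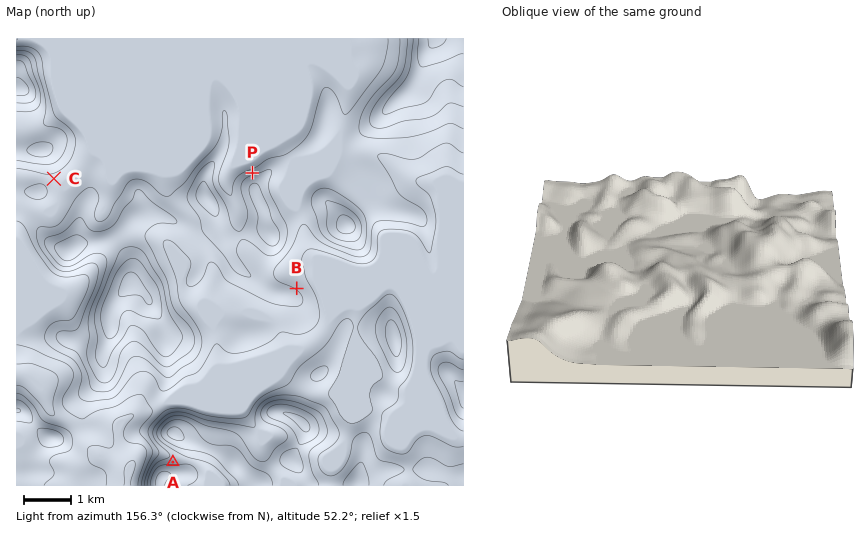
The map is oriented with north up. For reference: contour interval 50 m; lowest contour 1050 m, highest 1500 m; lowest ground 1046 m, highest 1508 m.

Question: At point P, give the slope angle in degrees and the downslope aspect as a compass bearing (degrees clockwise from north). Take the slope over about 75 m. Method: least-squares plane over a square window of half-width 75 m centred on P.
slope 21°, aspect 340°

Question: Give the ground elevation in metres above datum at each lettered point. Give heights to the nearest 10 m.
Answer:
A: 1280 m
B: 1240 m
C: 1240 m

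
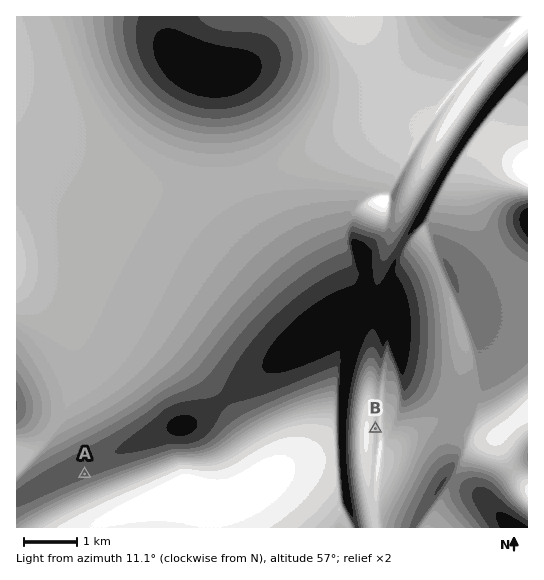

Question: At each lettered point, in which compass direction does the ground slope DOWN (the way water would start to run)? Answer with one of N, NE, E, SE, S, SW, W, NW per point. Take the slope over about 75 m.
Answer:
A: SE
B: E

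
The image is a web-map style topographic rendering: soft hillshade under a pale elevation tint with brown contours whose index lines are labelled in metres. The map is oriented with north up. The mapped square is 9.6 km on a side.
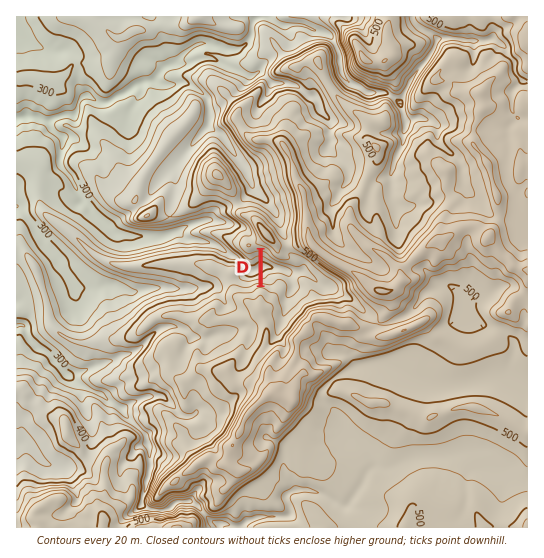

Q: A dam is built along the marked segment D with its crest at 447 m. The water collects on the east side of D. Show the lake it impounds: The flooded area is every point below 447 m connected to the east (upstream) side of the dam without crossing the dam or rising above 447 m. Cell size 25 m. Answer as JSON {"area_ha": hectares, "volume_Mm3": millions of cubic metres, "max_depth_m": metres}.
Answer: {"area_ha": 58.2, "volume_Mm3": 9.15, "max_depth_m": 57}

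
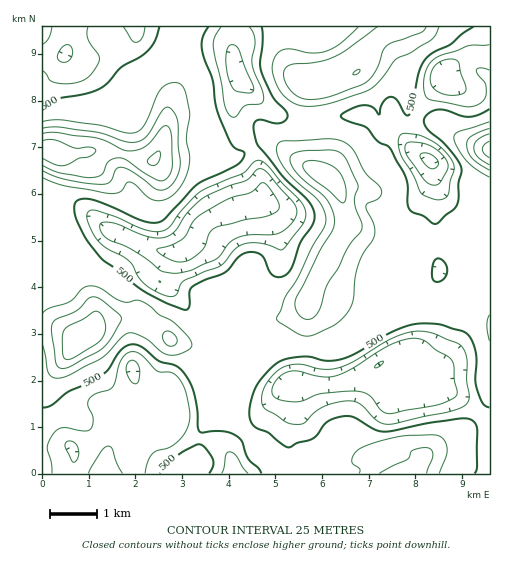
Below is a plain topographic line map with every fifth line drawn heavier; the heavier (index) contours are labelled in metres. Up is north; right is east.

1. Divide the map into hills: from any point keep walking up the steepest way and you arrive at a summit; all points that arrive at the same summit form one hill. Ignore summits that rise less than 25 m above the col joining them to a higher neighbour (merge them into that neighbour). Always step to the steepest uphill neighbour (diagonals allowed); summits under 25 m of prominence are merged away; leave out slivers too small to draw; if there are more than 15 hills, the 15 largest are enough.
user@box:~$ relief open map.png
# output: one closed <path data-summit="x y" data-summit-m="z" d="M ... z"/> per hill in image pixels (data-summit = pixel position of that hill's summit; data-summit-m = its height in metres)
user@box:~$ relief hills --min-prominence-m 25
<path data-summit="50 150" data-summit-m="610" d="M235 26l-163 0-6 26-6 6-18 0 1 215 8 4 10-5 21-23 25-18 14 3 39 17 23 1 10-6 7-19 8-7 26-11 30-6 0-14-8-34-5-9-12-14-6-18 0-15 7-15-7-24 0-11 5-8z"/><path data-summit="328 177" data-summit-m="589" d="M241 80l-8 19 0 15 6 18 12 14 5 9 8 34 0 14-30 6-29 13-5 5-4 12-6 10-7 3-10 0-4 3-8 18-1 8 22 20 8 15 11 11 43 30 24 23 10 5 13-2 46 1 26-9 37-22 26-4 10-11 6-20 0-13-4-17 1-27-4-24 1-53-4-22-17-10-14-16-21-5-17-16-44 4-15 0-27-4-12-9z"/><path data-summit="78 342" data-summit-m="596" d="M114 231l-10 1-22 17-21 23-10 5-9-3 0 174 29-2 3 4 5 0 16-9 12-11 5-2-6-7-1-14 16-11 12-12 2-6 14 18 2 8 12 0 9 3 0 14 4 5 15 10 20 3 7 3 12 16 2-8 8-8 14-4 6-5 7-23 19-24-11-2-7-4-24-23-36-24-18-17-8-15-22-20 3-14 9-15-26-6z"/><path data-summit="356 72" data-summit-m="575" d="M489 26l-253 0 2 15-5 8 0 11 6 18 22 24 14 12 29 5 59-4 17 16 21 5 15 16-2-18 4-19 4-10 30-39 16-10 22 1z"/><path data-summit="407 473" data-summit-m="563" d="M376 367l-17 10-22 7-46-1-5 2-19 25-7 23-6 5-14 4-8 8-1 8 4 15 255 0 0-51-4-4-27-21-12-6-9 0-20 7-25-3-6-4z"/><path data-summit="489 149" data-summit-m="608" d="M445 75l-23 30-4 10-4 19 0 15 19 15 3 20-1 53 4 32 17-5 14-1 10 2 9 6 1-187-4-1-14 7-7 0-12-6z"/><path data-summit="43 27" data-summit-m="489" d="M71 26l-29 1 1 31 17 0 6-6z"/>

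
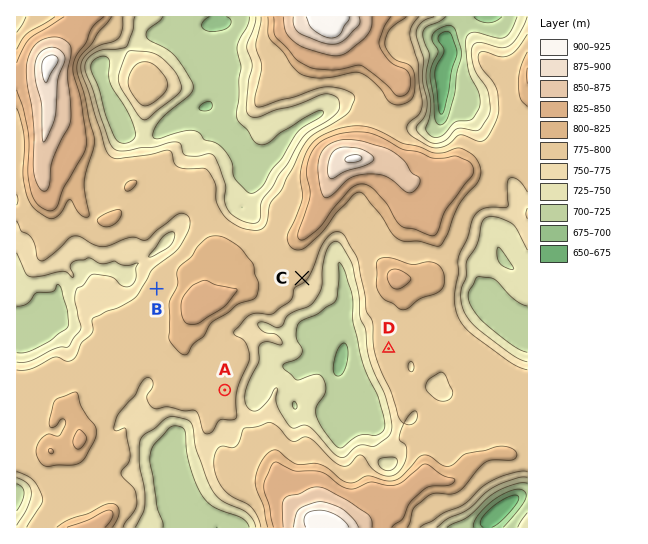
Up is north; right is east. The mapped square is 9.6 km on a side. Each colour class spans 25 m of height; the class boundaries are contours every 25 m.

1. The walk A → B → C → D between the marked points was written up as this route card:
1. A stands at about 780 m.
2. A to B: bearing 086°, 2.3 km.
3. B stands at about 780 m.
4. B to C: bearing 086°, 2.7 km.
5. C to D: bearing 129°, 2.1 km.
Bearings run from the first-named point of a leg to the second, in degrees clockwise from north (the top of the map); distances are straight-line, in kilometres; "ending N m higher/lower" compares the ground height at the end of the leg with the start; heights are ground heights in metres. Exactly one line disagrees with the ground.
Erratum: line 2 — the bearing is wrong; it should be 326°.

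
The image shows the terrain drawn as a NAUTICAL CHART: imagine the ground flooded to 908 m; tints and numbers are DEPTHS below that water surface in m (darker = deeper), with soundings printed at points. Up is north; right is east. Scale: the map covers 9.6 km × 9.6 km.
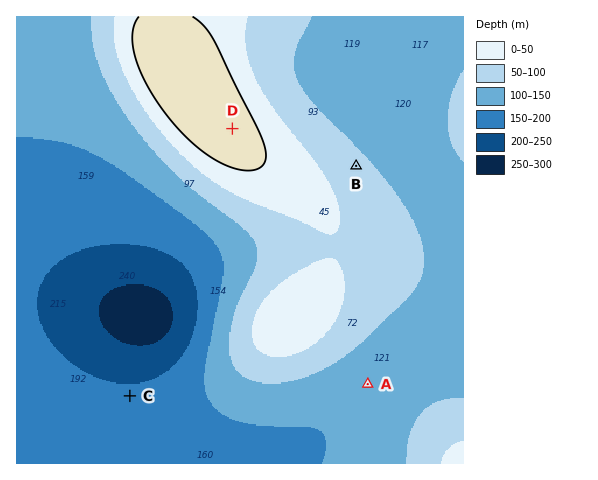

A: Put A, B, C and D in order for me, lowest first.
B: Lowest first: C A B D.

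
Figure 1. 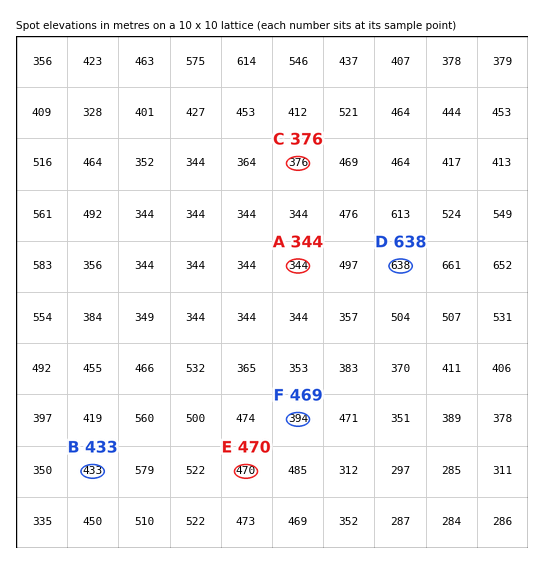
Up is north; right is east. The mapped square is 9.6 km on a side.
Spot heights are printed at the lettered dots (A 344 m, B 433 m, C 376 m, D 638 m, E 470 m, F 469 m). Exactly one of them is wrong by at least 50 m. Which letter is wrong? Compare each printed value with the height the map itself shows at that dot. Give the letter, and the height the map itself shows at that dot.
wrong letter F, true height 394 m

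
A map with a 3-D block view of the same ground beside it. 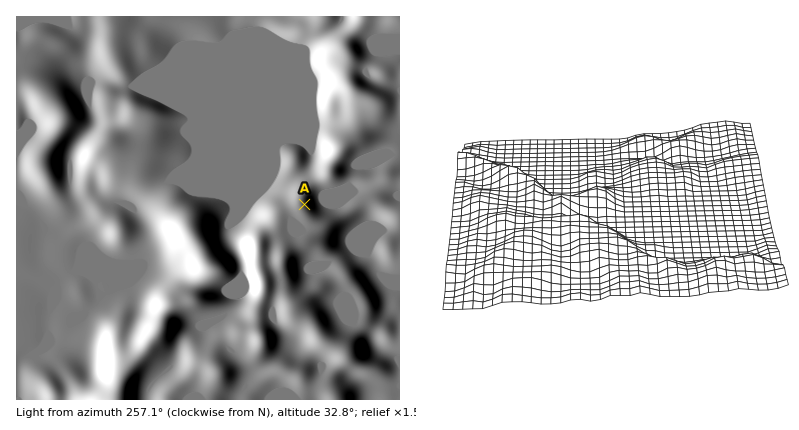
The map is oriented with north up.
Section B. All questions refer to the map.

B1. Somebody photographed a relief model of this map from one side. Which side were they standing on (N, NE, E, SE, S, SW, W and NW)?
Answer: E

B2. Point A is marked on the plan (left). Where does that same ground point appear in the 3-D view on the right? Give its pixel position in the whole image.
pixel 616 239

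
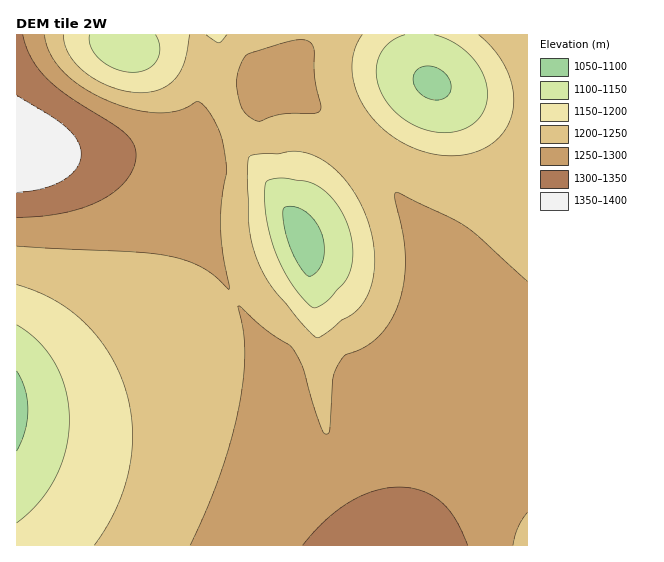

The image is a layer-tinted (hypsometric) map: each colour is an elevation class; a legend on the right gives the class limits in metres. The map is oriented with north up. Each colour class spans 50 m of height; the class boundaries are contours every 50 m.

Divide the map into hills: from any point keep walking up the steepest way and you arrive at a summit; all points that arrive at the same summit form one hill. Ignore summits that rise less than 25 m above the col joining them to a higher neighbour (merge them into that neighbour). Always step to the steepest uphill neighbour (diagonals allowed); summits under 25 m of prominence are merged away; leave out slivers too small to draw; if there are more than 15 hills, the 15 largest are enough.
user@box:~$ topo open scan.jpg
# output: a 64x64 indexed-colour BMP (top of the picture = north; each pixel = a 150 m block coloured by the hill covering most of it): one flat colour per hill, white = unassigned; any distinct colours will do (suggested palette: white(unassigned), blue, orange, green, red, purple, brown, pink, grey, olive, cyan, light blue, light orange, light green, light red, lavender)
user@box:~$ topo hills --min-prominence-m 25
<image width="64" height="64" href="data:image/bmp;base64,Qk12CAAAAAAAAHYAAAAoAAAAQAAAAEAAAAABAAQAAAAAAAAIAAATCwAAEwsAABAAAAAAAAAA////ALR3HwAOf/8ALKAsACgn1gC9Z5QAS1aMAMJ34wB/f38AIr28AM++FwDox64AeLv/AIrfmACWmP8A1bDFABERERERERERERERERERERERERERERERERERERERERERERERERERERERERERERERERERERERERERERERERERERERERERERERERERERERERERERERERERERERERERERERERERERERERERERERERERERERERERERERERERERERERERERERERERERERERERERERERERERERERERERERERERERERERERERERERERERERERERERERERERERERERERERERERERERERERERERERERERERERERERERERERERERERERERERERERERERERERERERERERERERERERERERERERERERERERERERERERERERERERERERERERERERERERERERERERERERERERERERERERERERERERERERERERERERERERERERERERERERERERERERERERERERERERERERERERERERERERERERERERERERERERERERERERERERERERERERERERERERERERERERERERERERERERERERERERERERERERERERERERERERERERERERERERERERERERERERERERERERERERERERERERERERERERERERERERERERERERERERERERERERERERERERERERERERERERERERERERERERERERERERERERERERERERERERERERERERERERERERERERERERERERERERERERERERERERERERERERERERERERERERERERERERERERERERERERERERERERERERERERERERERERERIiIhEREREREREREREREREREREREREREREREREREREREiIiIiERERERERERERERERERERERERERERERERERERESIiIiIiIRERERERERERERERERERERERERERERERERERIiIiIiIiIREREREREREREREREREREREREREREREREREiIiIiIiIiIRERERERERERERERERERERERERERERERESIiIiIiIiIiERERERERERERERERERERERERERERERERIiIiIiIiIiIiEREREREREREREREREREREREREREREREiIiIiIiIiIiIiERERERERERERERERERERERERERERESIiIiIiIiIiIiIhERERERERERERERERERERERERERERIiIiIiIiIiIiIiIhEREREREREREREREREREREREREREiIiIiIiIiIiIiIiIhERERERERERERERERERERERERESIiIiIiIiIiIiIiIiIRERERERERERERERERERERERERIiIiIiIiIiIiIiIiIiIREREREREREREREREREREREREiIiIiIiIiIiIiIiIiIiIRERERERERERERERERERERESIiIiIiIiIiIiIiIiIiIiIRERERERERERERERERERERIiIiIiIiIiIiIiIiIiIiIiEREREREREREREREREREREiIiIiIiIiIiIiIiIiIiIiIiERERERERERERERERERESIiIiIiIiIiIiIiIiIiIiIiIhERERERERERERERERERIiIiIiIiIiIiIiIiIiIiIiIiEREREREREREREREREREiIiIiIiIiIiIiIiIiIiIiIiIRERERERERERERERERESIiIiIiIiIiIiIiIiIiIiIiIRERERERERERERERERERIiIiIiIiIiIiIiIiIiIiIiIhEREREREREREREREREREiIiIiIiIiIiIiIiIiIiIiIiIRERERERERERERERERESIiIiIiIiIiIiIiIiIiIiIiIhERERERERERERERERERIiIiIiIiIiIiIiIiIiIiIiIiIREREREREREREREREREiIiIiIiIiIiIiIiIiIiIiIiIiERERERERERERERERESIiIiIiIiIiIiIiIiIiIiIiIiIRERERERERERERERERIiIiIiIiIiIiIiIiIiIiIiIiIiEREREREREREREREREiIiIiIiIiIiIiIiIiIiIiIiIiIhERERERERERERERESIiIiIiIiIiIiIiIiIiIiIiIiIiIRERERERERERERERIiIiIiIiIiIiIiIiIiIiIiIiIiIiEREREREREREREREiIiIiIiIiIiIiIiIiIiIiIiIiIiIhERERERERERERESIiIiIiIiIiIiIiIiIiIiIiIiIiIiIRERERERERERERIiIiIiIiIiIiIiIiIiIiIiIiIiIiIiEREREREREREREiIiIiIiIiIiIiIiIiIiIiIiIiIiIiIhERERERERERESIiIiIiIiIiIiIiIiIiIiIiIiIiIiIiIRERERERERERIiIiIiIiIiIiIiIiIiIiIiIiIiIiIiIiEREREREREiIiIiIiIiIiIiIiIiIiIiIiIiIiIiIiIiIhERESIiIiIiIiIiIiIiIiIiIiIiIiIiIiIiIiIiIiIiIhEiIiIiIiIiIiIiIiIiIiIiIiIiIiIiIiIiIiIiIiIiIiIiIiIiIiIiIiIiIiIiIiIiIiIiIiIiIiIiIiIiIiIiIiIiIiIiIiIiIiIiIiIiIiIiIiIiIiIiIiIiIiIiIiIiIiIiIiIiIiIiIiIiIiIiIiIiIiIiIiIiIiIiIiIiIiIiIiIiIiIiIiIiIiIiIiIiIiIiIiIiIiIiIiIiIiIiIiIiIiIiIiIiIiIiIiIiIiIiIiIiIiIiIiIiIiIiIiIiIiIiIi"/>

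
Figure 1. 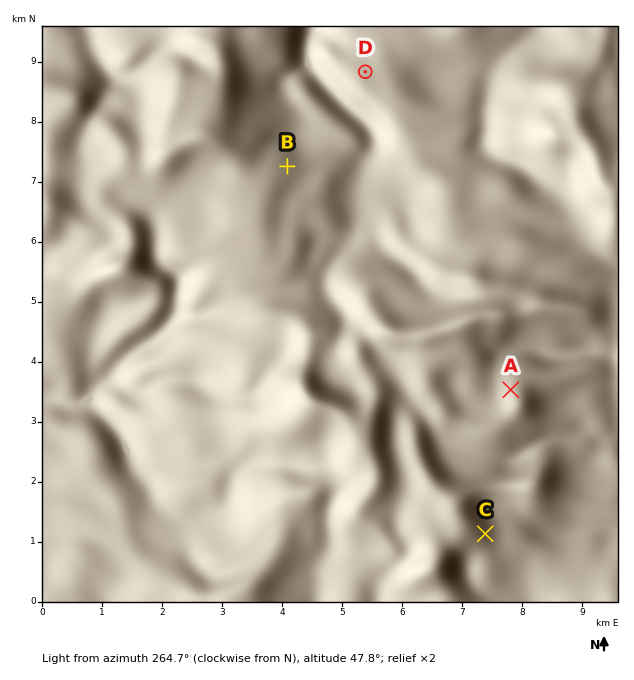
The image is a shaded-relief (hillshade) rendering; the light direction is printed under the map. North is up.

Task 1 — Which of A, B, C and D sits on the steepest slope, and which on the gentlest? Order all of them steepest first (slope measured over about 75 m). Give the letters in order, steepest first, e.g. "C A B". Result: C B A D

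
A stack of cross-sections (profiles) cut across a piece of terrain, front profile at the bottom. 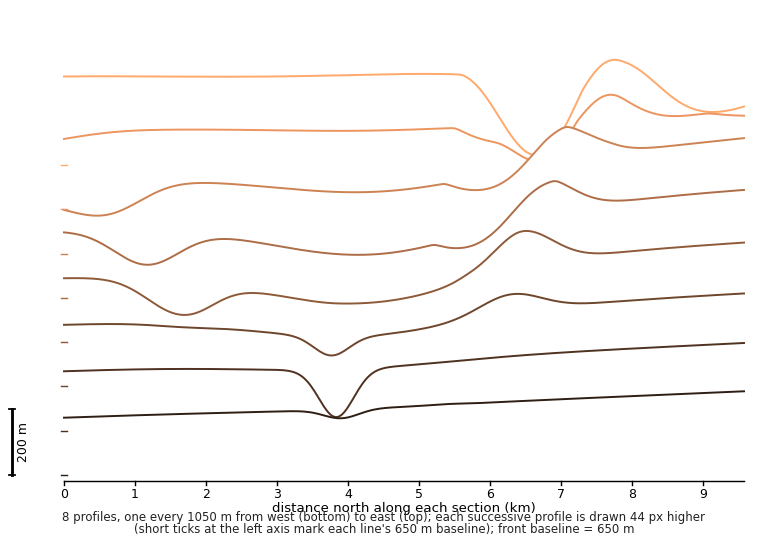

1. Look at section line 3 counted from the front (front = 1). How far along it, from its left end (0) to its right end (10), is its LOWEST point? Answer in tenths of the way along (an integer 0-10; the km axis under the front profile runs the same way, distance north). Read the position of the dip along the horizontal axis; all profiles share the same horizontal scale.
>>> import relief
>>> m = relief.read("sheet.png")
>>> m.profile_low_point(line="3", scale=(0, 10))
4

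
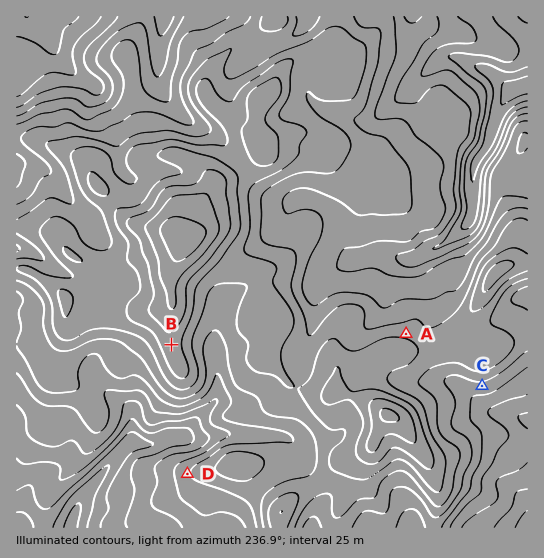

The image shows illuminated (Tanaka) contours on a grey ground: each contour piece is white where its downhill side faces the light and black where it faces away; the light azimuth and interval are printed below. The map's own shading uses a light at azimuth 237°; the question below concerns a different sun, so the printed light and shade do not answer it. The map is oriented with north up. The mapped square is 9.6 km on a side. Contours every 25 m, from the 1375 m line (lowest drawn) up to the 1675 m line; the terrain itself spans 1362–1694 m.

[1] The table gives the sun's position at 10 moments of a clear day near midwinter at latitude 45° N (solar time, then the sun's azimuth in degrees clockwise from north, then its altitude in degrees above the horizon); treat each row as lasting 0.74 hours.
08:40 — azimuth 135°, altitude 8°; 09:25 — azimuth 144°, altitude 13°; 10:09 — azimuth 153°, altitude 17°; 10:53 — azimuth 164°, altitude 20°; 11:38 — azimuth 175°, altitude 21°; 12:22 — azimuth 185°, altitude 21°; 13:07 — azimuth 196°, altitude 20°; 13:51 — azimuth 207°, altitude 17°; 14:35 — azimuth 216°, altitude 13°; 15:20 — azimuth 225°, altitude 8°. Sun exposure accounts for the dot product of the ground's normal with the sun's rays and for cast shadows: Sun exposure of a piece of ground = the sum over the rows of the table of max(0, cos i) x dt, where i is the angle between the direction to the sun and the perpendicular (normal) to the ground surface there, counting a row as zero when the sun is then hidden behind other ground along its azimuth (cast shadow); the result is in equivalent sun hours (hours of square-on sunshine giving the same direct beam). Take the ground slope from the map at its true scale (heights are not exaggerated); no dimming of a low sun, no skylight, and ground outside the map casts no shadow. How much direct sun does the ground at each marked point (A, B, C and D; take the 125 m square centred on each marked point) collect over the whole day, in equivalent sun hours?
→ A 1.5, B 2.1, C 2.6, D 2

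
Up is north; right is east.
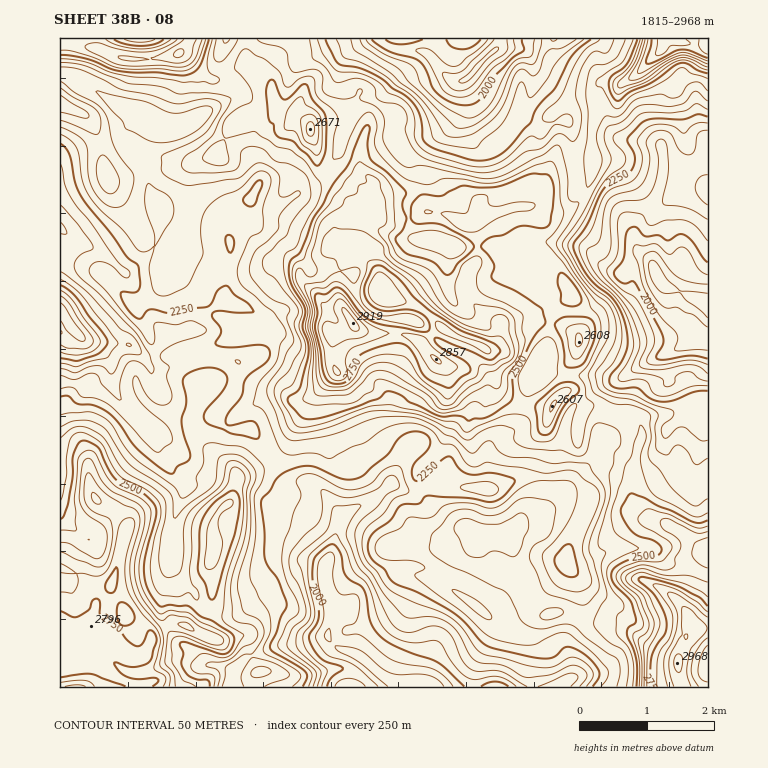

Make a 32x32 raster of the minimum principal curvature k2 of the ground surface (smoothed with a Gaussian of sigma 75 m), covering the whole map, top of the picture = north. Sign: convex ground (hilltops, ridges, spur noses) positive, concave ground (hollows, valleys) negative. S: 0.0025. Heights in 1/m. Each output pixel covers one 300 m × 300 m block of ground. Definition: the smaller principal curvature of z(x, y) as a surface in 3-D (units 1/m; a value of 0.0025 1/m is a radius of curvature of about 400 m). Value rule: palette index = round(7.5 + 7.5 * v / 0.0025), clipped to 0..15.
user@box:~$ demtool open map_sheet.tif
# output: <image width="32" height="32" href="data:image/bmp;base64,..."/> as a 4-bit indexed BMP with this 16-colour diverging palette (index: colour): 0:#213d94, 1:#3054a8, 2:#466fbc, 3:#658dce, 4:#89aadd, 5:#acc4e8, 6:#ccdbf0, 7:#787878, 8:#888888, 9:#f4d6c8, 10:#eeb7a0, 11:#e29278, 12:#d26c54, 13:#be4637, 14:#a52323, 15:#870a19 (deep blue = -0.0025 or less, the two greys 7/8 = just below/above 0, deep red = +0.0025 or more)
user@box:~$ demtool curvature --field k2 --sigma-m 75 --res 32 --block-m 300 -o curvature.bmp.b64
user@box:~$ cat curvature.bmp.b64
<image width="32" height="32" href="data:image/bmp;base64,Qk12AgAAAAAAAHYAAAAoAAAAIAAAACAAAAABAAQAAAAAAAACAAATCwAAEwsAABAAAAAAAAAAlD0hAKhUMAC8b0YAzo1lAN2qiQDoxKwA8NvMAHh4eACIiIgAyNb0AKC37gB4kuIAVGzSADdGvgAjI6UAGQqHAHV0ZjQJiYRSI0d0d0AkR3N3V2MAIDRTFHdmd3iDZEiUZ2SASWhTInaHVXh2VXVVV1dYRWI1aHFGh1Z3aIV2JGhHZkQmVohSNXZ3ZXZlQkeFVmZEV1V2M1aHZWd3U0elInNGQmh0ZTBqhneGdENiAFdTSWBohWdxaXd3h4dhdmVVRUmAaIRXgyZ3aYWHcziHY1podCVzV2NhNEMRZ4UWZUVYVWNkhlQ3lxhkVCMiVnZmaGZFVmRGZ3hUVHaGZzZjhnd2JXZDVlRWUzZjVyc1clZXYWZ0VViHVFV0Z0ViVpVWdDZViCZnVFZFeEcyhkRjWFg5NnhVZVxjVphUIiIxFXdDMThkRDRFRlVhSoE5aFATElRjRYcyiYZTNkRkOnhmZihpV2VTQldAAVBIVkN4ZHVndniGR2RnCpdDVWVpZGIjaGN4d0hXIhd2VIVVdhFQdmRIWHc3dHhlREAzZ0FHI1ZGd2d2RVV4dEI1dlVmVUdmdnZWdmR1V1dlhoZ4d1NXZ2iXRmZRZUZ4ZWd2eHNkZHdolld3dEVSd1V3VWhzhnNmVWVmeVR0cVVVVURldHZhZWdWUzWFdbJHVlRXVUNTQ0R4I0ZAVWdkVollRnZ0ZkaEMCVWZkV0ZIhlUUaEZ1dTcgNnV1Joc2RnZxUFk2h0dRNndleBOGZlQwBHYCRGZFhF"/>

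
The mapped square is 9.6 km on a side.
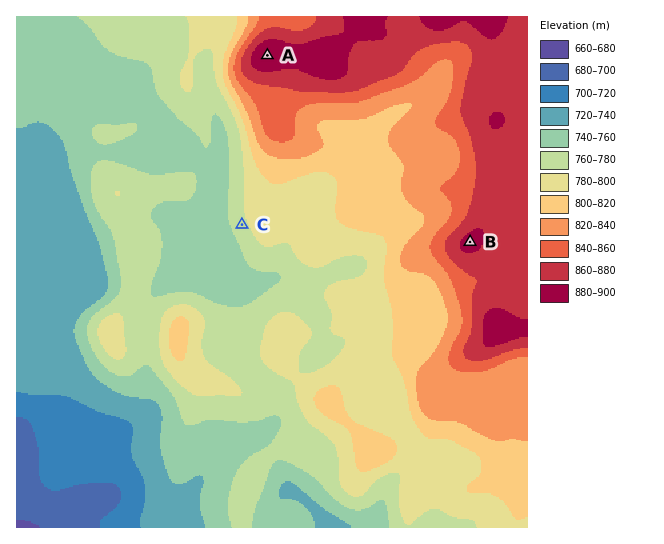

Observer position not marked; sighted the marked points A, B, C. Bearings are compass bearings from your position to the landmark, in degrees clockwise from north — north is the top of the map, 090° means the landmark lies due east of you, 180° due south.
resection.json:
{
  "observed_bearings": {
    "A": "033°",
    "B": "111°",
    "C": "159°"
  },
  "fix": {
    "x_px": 211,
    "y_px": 143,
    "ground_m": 760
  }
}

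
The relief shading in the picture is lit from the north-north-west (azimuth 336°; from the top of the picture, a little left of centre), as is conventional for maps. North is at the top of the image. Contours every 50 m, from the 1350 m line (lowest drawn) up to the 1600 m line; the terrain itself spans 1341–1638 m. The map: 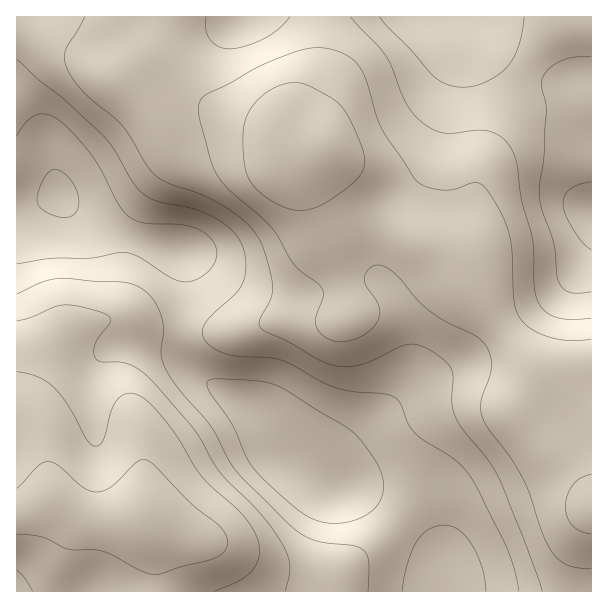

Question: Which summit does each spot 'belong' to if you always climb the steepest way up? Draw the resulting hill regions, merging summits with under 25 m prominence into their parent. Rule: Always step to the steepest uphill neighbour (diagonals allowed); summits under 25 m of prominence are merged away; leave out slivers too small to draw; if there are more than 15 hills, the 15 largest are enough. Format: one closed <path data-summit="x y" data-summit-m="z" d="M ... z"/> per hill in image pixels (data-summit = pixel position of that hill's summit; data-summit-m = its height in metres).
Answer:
<path data-summit="321 149" data-summit-m="1638" d="M456 16l-440 1 0 193 7 1 9-3 28-14 17 22 15 8 88 26 6 16-4 79 6 18 18 17 43 26 13 13 20 33 12 12 30 20 2-1 2-10 10-18 31-33 29-26 10-19 1-35-3-16-12-30-16-23-2-34 9-27 13-14 20-16 12-23 12-36 14-52z"/><path data-summit="591 509" data-summit-m="1615" d="M471 16l-14 1-1 54-14 52-15 44-9 15-20 16-13 14-9 27 2 34 16 23 12 30 3 16-1 35-10 19-29 26-31 33-10 18-2 12 6 3 21 2 21 6 16 8 20 13 12 13 17 22 6 15 2 25 144 0 1-511-13-2-12 3-24 0-27-10-26-25z"/><path data-summit="143 521" data-summit-m="1636" d="M60 194l-28 14-16 4 0 379 430 1 0-11-2-20-16-24-18-20-20-13-16-8-21-6-21-2-38-24-12-12-20-33-13-13-30-16-26-21-7-12-4-12 0-28 4-17 0-34-4-14-90-28-15-8z"/>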